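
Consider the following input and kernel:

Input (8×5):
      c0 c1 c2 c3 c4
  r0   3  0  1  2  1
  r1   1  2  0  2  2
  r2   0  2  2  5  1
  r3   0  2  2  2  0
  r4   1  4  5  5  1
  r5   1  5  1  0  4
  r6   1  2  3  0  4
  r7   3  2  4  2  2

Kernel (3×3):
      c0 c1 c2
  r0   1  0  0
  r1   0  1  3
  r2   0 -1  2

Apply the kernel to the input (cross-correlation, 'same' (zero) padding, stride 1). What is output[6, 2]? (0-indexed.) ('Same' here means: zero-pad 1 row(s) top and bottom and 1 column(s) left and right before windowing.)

The receptive field on the zero-padded input at this output position is [5 1 0 / 2 3 0 / 2 4 2]. Elementwise product with the kernel and sum: 5·1 + 3·1 + 0·3 + 4·-1 + 2·2.

8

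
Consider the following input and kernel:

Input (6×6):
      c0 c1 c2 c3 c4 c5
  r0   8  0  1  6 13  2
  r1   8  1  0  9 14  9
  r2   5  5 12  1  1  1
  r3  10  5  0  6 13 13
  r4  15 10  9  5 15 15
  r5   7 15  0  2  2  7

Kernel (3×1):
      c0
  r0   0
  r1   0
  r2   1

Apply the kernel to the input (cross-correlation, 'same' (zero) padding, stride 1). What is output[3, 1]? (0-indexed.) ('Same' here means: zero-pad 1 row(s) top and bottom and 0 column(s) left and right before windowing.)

10

The receptive field on the zero-padded input at this output position is [5 / 5 / 10]. Elementwise product with the kernel and sum: 10·1.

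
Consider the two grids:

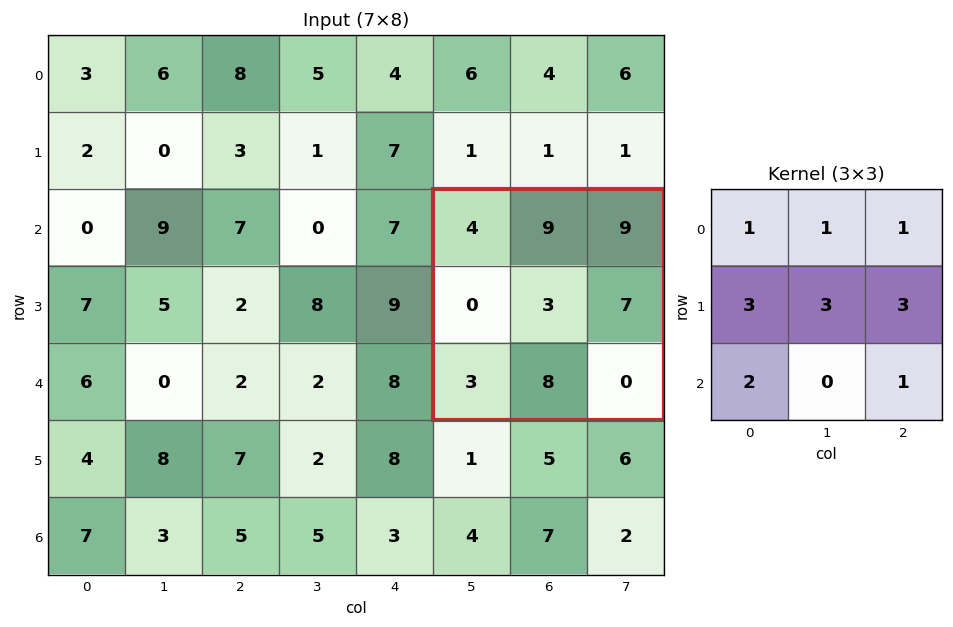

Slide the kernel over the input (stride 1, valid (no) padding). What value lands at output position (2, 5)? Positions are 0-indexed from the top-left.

58

The receptive field on the input at this output position is [4 9 9 / 0 3 7 / 3 8 0]. Elementwise product with the kernel and sum: 4·1 + 9·1 + 9·1 + 0·3 + 3·3 + 7·3 + 3·2 + 0·1.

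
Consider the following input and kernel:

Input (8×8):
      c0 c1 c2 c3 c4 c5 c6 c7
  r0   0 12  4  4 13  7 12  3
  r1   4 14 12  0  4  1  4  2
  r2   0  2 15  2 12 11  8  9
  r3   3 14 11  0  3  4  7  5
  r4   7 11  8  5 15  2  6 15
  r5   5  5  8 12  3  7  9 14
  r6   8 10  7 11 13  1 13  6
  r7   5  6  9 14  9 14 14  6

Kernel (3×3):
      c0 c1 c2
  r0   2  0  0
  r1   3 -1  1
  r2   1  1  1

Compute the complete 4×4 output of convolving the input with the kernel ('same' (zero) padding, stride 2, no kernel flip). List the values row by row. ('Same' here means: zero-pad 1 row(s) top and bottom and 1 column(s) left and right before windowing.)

30 62 11 19
19 46 12 52
14 83 24 53
13 73 82 44

Output[0,0]: The receptive field on the zero-padded input at this output position is [0 0 0 / 0 0 12 / 0 4 14]. Elementwise product with the kernel and sum: 0·2 + 0·3 + 0·-1 + 12·1 + 0·1 + 4·1 + 14·1.
Output[0,1]: The receptive field on the zero-padded input at this output position is [0 0 0 / 12 4 4 / 14 12 0]. Elementwise product with the kernel and sum: 0·2 + 12·3 + 4·-1 + 4·1 + 14·1 + 12·1 + 0·1.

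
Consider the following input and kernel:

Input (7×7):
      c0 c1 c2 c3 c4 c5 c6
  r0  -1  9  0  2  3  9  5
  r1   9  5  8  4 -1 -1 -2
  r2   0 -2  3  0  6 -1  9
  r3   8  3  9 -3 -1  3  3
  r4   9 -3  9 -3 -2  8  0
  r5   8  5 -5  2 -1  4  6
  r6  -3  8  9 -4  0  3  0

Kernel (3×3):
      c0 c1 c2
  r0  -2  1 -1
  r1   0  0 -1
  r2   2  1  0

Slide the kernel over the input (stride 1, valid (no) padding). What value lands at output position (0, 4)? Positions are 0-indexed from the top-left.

The receptive field on the input at this output position is [3 9 5 / -1 -1 -2 / 6 -1 9]. Elementwise product with the kernel and sum: 3·-2 + 9·1 + 5·-1 + -2·-1 + 6·2 + -1·1.

11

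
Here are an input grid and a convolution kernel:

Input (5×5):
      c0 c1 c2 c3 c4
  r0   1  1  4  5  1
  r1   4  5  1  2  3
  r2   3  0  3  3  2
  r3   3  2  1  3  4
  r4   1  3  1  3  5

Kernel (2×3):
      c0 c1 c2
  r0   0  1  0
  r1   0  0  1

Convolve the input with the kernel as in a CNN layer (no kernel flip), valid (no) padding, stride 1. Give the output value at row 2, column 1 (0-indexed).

6

The receptive field on the input at this output position is [0 3 3 / 2 1 3]. Elementwise product with the kernel and sum: 3·1 + 3·1.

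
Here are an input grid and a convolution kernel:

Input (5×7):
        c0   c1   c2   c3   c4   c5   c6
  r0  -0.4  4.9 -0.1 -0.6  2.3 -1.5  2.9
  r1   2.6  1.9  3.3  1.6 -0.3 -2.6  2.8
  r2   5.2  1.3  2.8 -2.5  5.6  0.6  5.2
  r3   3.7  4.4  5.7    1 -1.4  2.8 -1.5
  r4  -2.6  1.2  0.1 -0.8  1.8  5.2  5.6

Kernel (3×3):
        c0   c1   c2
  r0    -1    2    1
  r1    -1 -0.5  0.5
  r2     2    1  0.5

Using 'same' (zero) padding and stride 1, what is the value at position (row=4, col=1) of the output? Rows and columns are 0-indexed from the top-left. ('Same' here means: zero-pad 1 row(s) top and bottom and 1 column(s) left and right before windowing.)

12.85

The receptive field on the zero-padded input at this output position is [3.7 4.4 5.7 / -2.6 1.2 0.1 / 0 0 0]. Elementwise product with the kernel and sum: 3.7·-1 + 4.4·2 + 5.7·1 + -2.6·-1 + 1.2·-0.5 + 0.1·0.5 + 0·2 + 0·1 + 0·0.5.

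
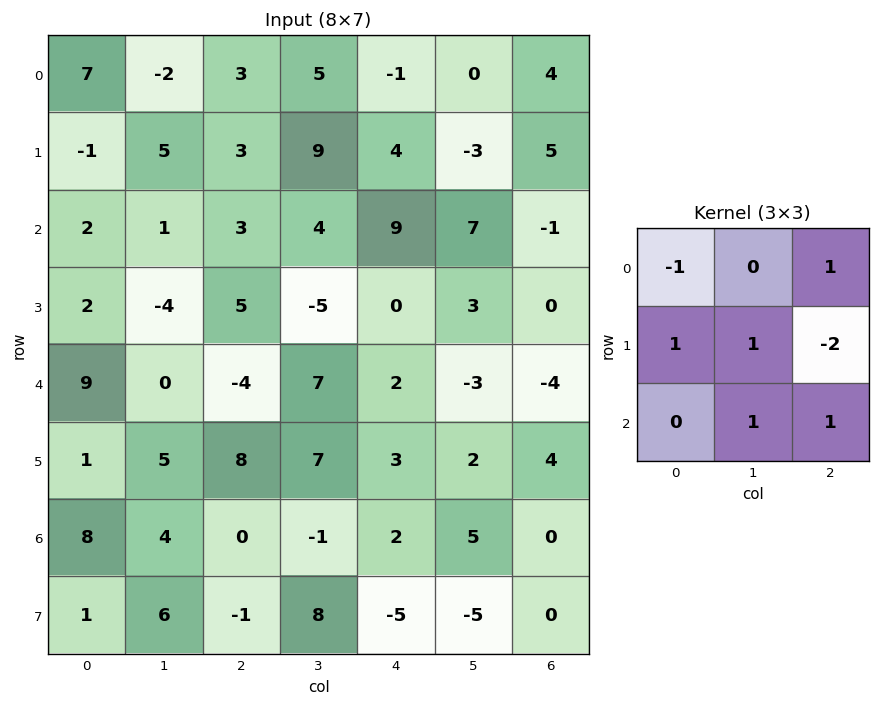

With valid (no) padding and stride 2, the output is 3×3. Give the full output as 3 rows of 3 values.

-2 13 2
-15 15 -14
-19 16 -4

Output[0,0]: The receptive field on the input at this output position is [7 -2 3 / -1 5 3 / 2 1 3]. Elementwise product with the kernel and sum: 7·-1 + 3·1 + -1·1 + 5·1 + 3·-2 + 1·1 + 3·1.
Output[0,1]: The receptive field on the input at this output position is [3 5 -1 / 3 9 4 / 3 4 9]. Elementwise product with the kernel and sum: 3·-1 + -1·1 + 3·1 + 9·1 + 4·-2 + 4·1 + 9·1.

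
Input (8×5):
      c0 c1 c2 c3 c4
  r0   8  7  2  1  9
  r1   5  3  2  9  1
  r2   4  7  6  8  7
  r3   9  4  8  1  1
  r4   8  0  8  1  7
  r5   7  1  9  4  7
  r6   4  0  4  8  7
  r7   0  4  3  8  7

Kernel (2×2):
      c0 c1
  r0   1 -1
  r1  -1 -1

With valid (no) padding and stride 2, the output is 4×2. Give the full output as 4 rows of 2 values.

-7 -10
-16 -11
0 -6
0 -15

Output[0,0]: The receptive field on the input at this output position is [8 7 / 5 3]. Elementwise product with the kernel and sum: 8·1 + 7·-1 + 5·-1 + 3·-1.
Output[0,1]: The receptive field on the input at this output position is [2 1 / 2 9]. Elementwise product with the kernel and sum: 2·1 + 1·-1 + 2·-1 + 9·-1.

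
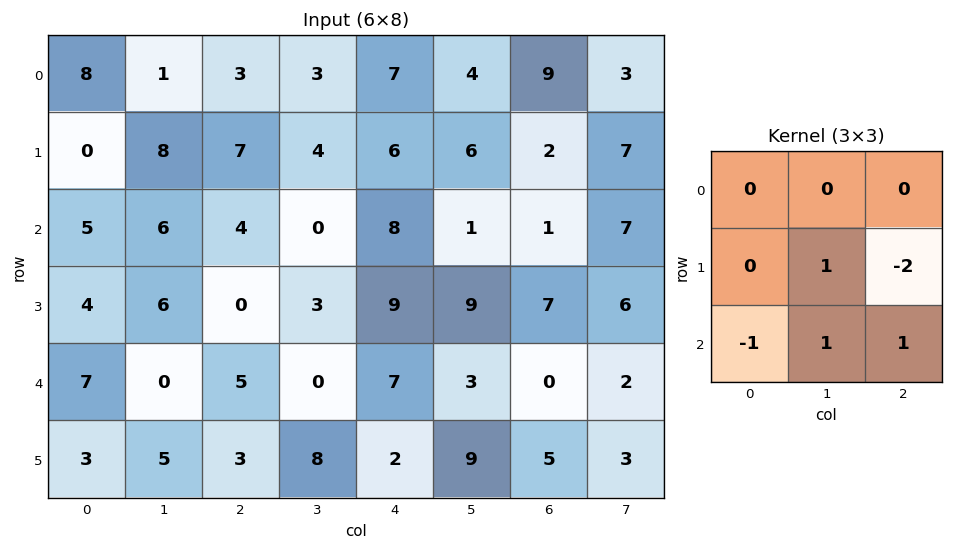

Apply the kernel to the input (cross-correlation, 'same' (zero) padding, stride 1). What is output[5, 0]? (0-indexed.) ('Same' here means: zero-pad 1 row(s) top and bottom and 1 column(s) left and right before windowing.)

-7

The receptive field on the zero-padded input at this output position is [0 7 0 / 0 3 5 / 0 0 0]. Elementwise product with the kernel and sum: 3·1 + 5·-2 + 0·-1 + 0·1 + 0·1.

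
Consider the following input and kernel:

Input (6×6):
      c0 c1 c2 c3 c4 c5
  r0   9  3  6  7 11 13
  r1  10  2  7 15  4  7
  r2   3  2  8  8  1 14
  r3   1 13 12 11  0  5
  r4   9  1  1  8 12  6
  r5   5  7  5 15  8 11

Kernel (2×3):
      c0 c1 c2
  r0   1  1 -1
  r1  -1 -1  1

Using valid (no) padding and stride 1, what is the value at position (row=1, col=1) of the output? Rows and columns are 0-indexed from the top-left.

-8

The receptive field on the input at this output position is [2 7 15 / 2 8 8]. Elementwise product with the kernel and sum: 2·1 + 7·1 + 15·-1 + 2·-1 + 8·-1 + 8·1.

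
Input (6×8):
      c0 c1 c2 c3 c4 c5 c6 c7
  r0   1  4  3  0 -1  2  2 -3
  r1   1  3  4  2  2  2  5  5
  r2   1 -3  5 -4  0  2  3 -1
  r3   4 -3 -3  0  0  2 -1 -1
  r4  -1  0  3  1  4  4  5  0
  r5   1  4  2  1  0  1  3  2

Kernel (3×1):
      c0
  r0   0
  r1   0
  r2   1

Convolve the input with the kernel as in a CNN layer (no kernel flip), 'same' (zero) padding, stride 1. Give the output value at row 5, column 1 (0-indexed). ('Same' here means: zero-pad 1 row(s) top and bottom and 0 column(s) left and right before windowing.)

The receptive field on the zero-padded input at this output position is [0 / 4 / 0]. Elementwise product with the kernel and sum: 0·1.

0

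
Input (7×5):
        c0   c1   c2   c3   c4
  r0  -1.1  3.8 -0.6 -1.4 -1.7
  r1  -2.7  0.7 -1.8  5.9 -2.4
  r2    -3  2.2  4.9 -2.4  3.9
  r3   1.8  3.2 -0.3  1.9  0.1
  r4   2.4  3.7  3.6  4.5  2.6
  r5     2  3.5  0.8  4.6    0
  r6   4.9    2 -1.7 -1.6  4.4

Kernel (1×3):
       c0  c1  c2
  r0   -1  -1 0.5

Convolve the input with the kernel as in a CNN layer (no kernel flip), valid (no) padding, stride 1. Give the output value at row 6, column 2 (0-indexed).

The receptive field on the input at this output position is [-1.7 -1.6 4.4]. Elementwise product with the kernel and sum: -1.7·-1 + -1.6·-1 + 4.4·0.5.

5.5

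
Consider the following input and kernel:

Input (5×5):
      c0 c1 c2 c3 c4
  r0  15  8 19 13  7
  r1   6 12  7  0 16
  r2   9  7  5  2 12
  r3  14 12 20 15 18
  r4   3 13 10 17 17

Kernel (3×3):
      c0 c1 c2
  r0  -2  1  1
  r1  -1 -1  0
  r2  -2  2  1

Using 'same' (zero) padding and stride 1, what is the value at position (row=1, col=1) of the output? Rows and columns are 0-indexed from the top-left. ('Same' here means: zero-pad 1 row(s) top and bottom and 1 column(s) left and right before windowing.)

The receptive field on the zero-padded input at this output position is [15 8 19 / 6 12 7 / 9 7 5]. Elementwise product with the kernel and sum: 15·-2 + 8·1 + 19·1 + 6·-1 + 12·-1 + 9·-2 + 7·2 + 5·1.

-20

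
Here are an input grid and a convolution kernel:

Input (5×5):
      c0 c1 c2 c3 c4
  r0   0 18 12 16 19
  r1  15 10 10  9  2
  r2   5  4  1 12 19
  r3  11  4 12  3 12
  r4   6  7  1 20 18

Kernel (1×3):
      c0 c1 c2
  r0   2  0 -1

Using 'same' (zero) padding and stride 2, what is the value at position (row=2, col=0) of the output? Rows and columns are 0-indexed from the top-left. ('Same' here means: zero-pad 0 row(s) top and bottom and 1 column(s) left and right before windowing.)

-7

The receptive field on the zero-padded input at this output position is [0 6 7]. Elementwise product with the kernel and sum: 0·2 + 7·-1.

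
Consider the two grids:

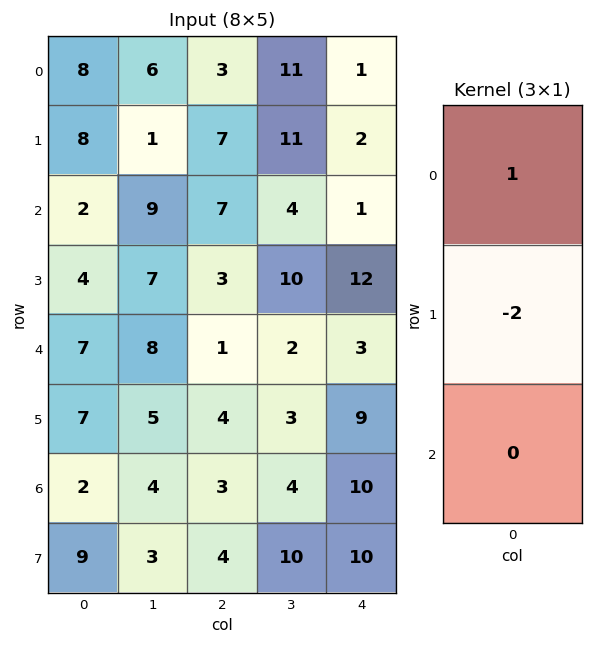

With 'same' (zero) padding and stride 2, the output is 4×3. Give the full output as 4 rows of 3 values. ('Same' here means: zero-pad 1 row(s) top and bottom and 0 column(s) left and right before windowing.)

Output[0,0]: The receptive field on the zero-padded input at this output position is [0 / 8 / 8]. Elementwise product with the kernel and sum: 0·1 + 8·-2.
Output[0,1]: The receptive field on the zero-padded input at this output position is [0 / 3 / 7]. Elementwise product with the kernel and sum: 0·1 + 3·-2.

-16 -6 -2
4 -7 0
-10 1 6
3 -2 -11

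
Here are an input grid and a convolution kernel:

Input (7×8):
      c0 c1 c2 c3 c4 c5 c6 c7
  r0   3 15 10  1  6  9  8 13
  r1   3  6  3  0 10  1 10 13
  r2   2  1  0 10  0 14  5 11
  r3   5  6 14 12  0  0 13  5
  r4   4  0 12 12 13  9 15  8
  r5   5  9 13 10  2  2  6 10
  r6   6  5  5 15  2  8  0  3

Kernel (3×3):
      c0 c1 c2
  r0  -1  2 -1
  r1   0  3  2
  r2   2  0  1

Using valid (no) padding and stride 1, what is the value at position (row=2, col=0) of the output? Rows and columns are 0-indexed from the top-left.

66

The receptive field on the input at this output position is [2 1 0 / 5 6 14 / 4 0 12]. Elementwise product with the kernel and sum: 2·-1 + 1·2 + 0·-1 + 6·3 + 14·2 + 4·2 + 12·1.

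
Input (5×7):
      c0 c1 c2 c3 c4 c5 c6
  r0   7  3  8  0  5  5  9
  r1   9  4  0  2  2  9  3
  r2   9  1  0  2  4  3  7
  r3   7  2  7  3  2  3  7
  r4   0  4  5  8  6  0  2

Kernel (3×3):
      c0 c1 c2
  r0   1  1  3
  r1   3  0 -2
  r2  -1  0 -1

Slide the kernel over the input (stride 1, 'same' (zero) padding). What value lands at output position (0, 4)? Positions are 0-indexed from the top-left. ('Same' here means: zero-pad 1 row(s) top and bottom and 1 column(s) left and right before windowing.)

-21

The receptive field on the zero-padded input at this output position is [0 0 0 / 0 5 5 / 2 2 9]. Elementwise product with the kernel and sum: 0·1 + 0·1 + 0·3 + 0·3 + 5·-2 + 2·-1 + 9·-1.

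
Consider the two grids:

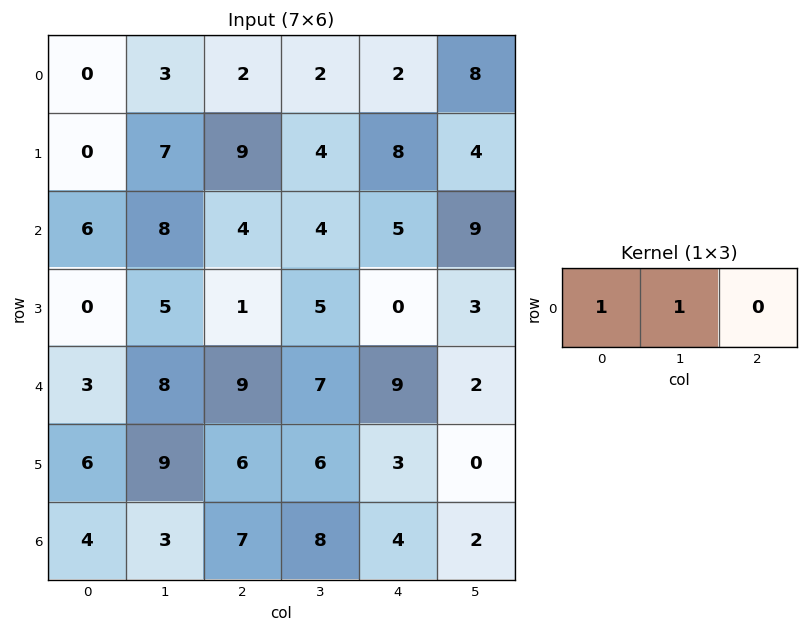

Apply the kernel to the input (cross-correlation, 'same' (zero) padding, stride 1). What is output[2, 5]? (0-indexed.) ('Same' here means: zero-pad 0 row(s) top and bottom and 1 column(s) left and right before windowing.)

14

The receptive field on the zero-padded input at this output position is [5 9 0]. Elementwise product with the kernel and sum: 5·1 + 9·1.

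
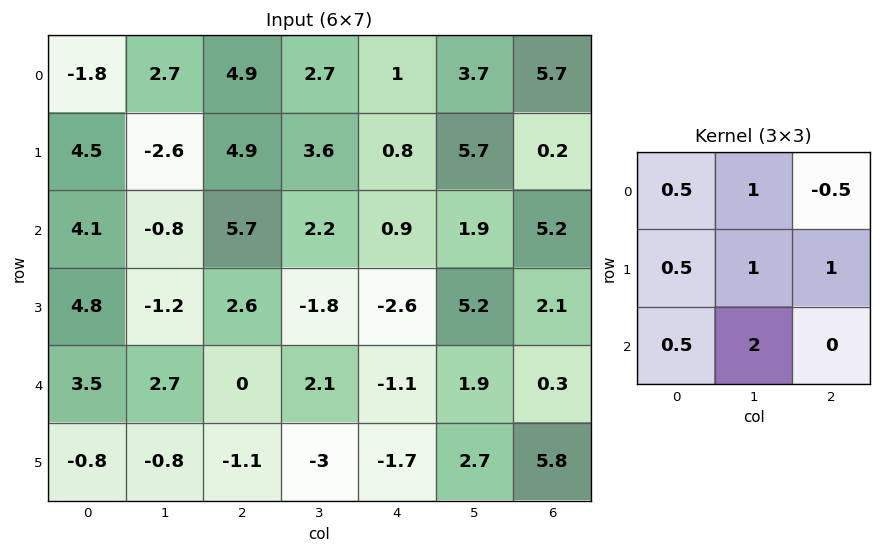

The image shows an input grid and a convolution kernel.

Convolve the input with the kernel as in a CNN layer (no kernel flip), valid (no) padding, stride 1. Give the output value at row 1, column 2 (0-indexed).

9.3

The receptive field on the input at this output position is [4.9 3.6 0.8 / 5.7 2.2 0.9 / 2.6 -1.8 -2.6]. Elementwise product with the kernel and sum: 4.9·0.5 + 3.6·1 + 0.8·-0.5 + 5.7·0.5 + 2.2·1 + 0.9·1 + 2.6·0.5 + -1.8·2.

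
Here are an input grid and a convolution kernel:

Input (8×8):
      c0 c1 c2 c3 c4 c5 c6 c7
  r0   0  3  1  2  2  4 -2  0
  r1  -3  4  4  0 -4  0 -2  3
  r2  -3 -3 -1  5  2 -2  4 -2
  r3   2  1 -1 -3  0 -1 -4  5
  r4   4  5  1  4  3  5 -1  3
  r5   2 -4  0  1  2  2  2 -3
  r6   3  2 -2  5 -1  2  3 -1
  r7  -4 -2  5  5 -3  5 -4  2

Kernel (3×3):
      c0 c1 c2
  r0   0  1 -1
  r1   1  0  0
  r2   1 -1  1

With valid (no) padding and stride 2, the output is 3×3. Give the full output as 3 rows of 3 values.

-2 0 10
0 2 -9
5 -7 8

Output[0,0]: The receptive field on the input at this output position is [0 3 1 / -3 4 4 / -3 -3 -1]. Elementwise product with the kernel and sum: 3·1 + 1·-1 + -3·1 + -3·1 + -3·-1 + -1·1.
Output[0,1]: The receptive field on the input at this output position is [1 2 2 / 4 0 -4 / -1 5 2]. Elementwise product with the kernel and sum: 2·1 + 2·-1 + 4·1 + -1·1 + 5·-1 + 2·1.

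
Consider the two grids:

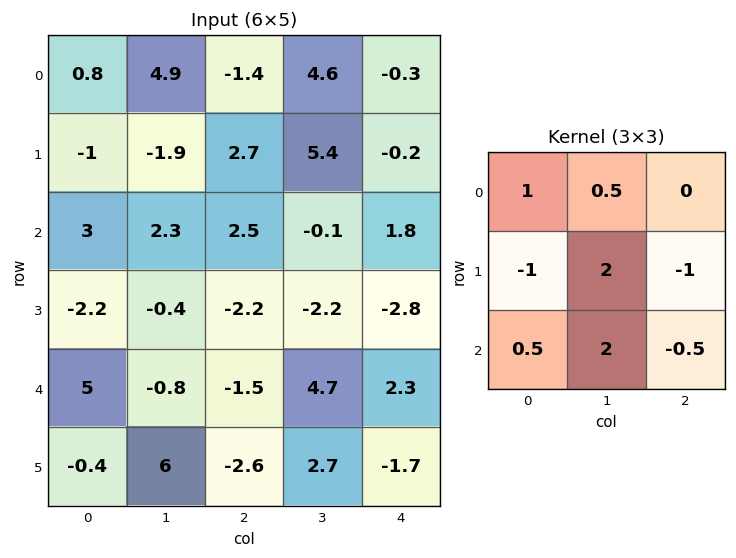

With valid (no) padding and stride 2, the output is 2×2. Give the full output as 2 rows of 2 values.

2.6 9.35
9.4 10.55

Output[0,0]: The receptive field on the input at this output position is [0.8 4.9 -1.4 / -1 -1.9 2.7 / 3 2.3 2.5]. Elementwise product with the kernel and sum: 0.8·1 + 4.9·0.5 + -1·-1 + -1.9·2 + 2.7·-1 + 3·0.5 + 2.3·2 + 2.5·-0.5.
Output[0,1]: The receptive field on the input at this output position is [-1.4 4.6 -0.3 / 2.7 5.4 -0.2 / 2.5 -0.1 1.8]. Elementwise product with the kernel and sum: -1.4·1 + 4.6·0.5 + 2.7·-1 + 5.4·2 + -0.2·-1 + 2.5·0.5 + -0.1·2 + 1.8·-0.5.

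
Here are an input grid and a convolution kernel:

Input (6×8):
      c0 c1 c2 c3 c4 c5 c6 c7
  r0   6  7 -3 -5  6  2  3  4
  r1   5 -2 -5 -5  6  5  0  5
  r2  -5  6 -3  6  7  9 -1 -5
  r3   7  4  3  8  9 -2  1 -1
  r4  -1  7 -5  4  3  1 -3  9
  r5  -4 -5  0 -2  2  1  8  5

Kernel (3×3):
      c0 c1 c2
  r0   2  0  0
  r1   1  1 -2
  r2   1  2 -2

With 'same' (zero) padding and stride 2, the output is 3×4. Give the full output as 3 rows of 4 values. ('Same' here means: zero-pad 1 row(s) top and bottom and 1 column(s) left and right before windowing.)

Output[0,0]: The receptive field on the zero-padded input at this output position is [0 0 0 / 0 6 7 / 0 5 -2]. Elementwise product with the kernel and sum: 0·2 + 0·1 + 6·1 + 7·-2 + 0·1 + 5·2 + -2·-2.
Output[0,1]: The receptive field on the zero-padded input at this output position is [0 0 0 / 7 -3 -5 / -2 -5 -5]. Elementwise product with the kernel and sum: 0·2 + 7·1 + -3·1 + -5·-2 + -2·1 + -5·2 + -5·-2.

6 12 -6 -8
-11 -19 15 30
-13 1 21 -17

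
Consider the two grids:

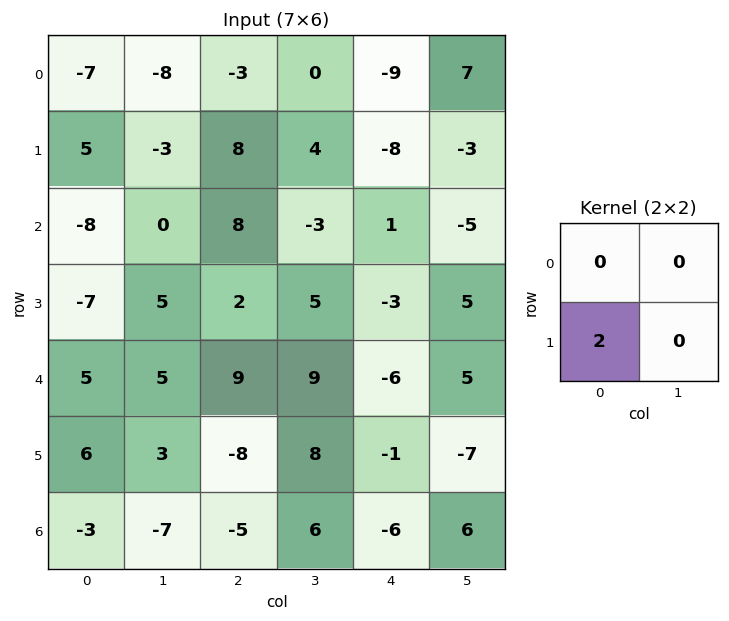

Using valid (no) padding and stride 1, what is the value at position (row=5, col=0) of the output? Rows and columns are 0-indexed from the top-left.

-6

The receptive field on the input at this output position is [6 3 / -3 -7]. Elementwise product with the kernel and sum: -3·2.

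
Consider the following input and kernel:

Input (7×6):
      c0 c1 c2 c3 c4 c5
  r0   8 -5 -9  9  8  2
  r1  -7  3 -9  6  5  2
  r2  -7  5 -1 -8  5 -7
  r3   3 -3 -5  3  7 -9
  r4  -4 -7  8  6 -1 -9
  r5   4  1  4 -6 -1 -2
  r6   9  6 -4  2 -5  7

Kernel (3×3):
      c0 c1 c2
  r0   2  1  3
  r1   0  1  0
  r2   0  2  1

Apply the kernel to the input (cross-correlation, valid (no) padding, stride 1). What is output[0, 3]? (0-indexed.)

The receptive field on the input at this output position is [9 8 2 / 6 5 2 / -8 5 -7]. Elementwise product with the kernel and sum: 9·2 + 8·1 + 2·3 + 5·1 + 5·2 + -7·1.

40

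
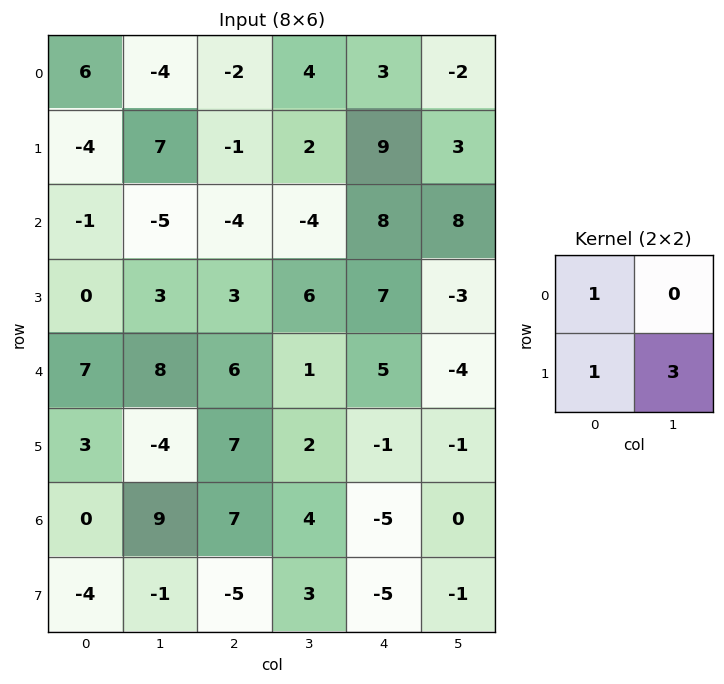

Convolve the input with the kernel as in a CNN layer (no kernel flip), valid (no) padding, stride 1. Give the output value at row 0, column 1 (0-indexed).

The receptive field on the input at this output position is [-4 -2 / 7 -1]. Elementwise product with the kernel and sum: -4·1 + 7·1 + -1·3.

0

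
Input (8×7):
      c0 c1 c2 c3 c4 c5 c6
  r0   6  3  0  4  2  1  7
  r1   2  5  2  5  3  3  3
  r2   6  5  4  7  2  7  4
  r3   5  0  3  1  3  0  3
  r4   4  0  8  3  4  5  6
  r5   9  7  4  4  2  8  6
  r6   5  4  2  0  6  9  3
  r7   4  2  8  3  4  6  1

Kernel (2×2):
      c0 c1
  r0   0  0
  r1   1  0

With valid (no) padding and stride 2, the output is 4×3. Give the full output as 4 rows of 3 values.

Output[0,0]: The receptive field on the input at this output position is [6 3 / 2 5]. Elementwise product with the kernel and sum: 2·1.

2 2 3
5 3 3
9 4 2
4 8 4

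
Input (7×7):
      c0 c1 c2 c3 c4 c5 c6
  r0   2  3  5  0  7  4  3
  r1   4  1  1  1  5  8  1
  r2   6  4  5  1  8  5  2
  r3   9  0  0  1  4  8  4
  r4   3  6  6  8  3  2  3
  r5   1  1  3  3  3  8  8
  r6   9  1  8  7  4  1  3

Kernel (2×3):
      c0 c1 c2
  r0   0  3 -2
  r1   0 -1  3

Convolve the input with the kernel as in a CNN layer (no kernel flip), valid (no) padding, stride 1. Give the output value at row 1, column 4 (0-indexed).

The receptive field on the input at this output position is [5 8 1 / 8 5 2]. Elementwise product with the kernel and sum: 8·3 + 1·-2 + 5·-1 + 2·3.

23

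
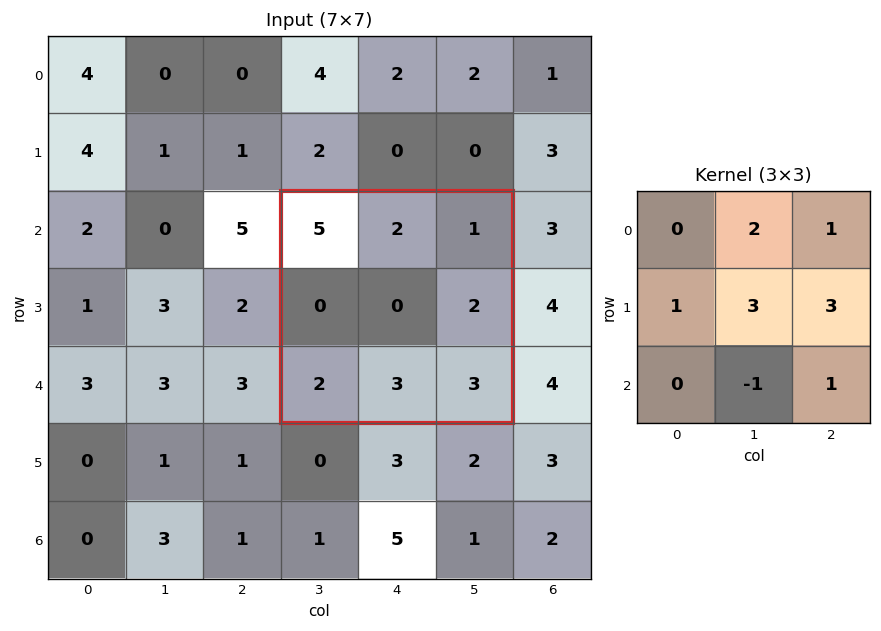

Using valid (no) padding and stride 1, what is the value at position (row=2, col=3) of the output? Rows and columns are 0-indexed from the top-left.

11

The receptive field on the input at this output position is [5 2 1 / 0 0 2 / 2 3 3]. Elementwise product with the kernel and sum: 2·2 + 1·1 + 0·1 + 0·3 + 2·3 + 3·-1 + 3·1.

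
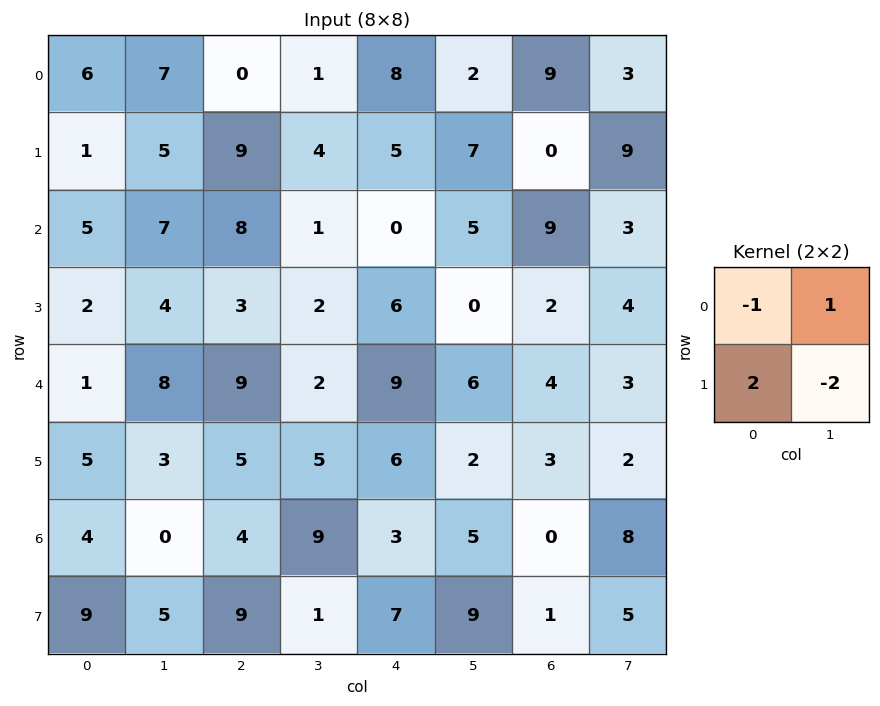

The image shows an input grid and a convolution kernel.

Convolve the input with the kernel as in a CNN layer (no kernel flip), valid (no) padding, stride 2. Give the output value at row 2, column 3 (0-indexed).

1

The receptive field on the input at this output position is [4 3 / 3 2]. Elementwise product with the kernel and sum: 4·-1 + 3·1 + 3·2 + 2·-2.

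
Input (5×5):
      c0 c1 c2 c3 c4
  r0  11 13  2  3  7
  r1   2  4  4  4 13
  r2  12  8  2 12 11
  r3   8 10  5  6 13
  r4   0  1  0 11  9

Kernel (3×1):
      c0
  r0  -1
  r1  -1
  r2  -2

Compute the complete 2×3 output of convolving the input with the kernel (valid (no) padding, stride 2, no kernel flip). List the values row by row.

-37 -10 -42
-20 -7 -42

Output[0,0]: The receptive field on the input at this output position is [11 / 2 / 12]. Elementwise product with the kernel and sum: 11·-1 + 2·-1 + 12·-2.
Output[0,1]: The receptive field on the input at this output position is [2 / 4 / 2]. Elementwise product with the kernel and sum: 2·-1 + 4·-1 + 2·-2.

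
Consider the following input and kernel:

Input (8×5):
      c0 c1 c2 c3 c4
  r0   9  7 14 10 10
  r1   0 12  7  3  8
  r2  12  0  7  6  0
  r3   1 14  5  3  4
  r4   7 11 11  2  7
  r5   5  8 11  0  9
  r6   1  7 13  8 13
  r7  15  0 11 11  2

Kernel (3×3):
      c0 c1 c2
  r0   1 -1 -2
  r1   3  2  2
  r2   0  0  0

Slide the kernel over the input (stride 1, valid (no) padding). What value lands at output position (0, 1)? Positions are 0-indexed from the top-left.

The receptive field on the input at this output position is [7 14 10 / 12 7 3 / 0 7 6]. Elementwise product with the kernel and sum: 7·1 + 14·-1 + 10·-2 + 12·3 + 7·2 + 3·2.

29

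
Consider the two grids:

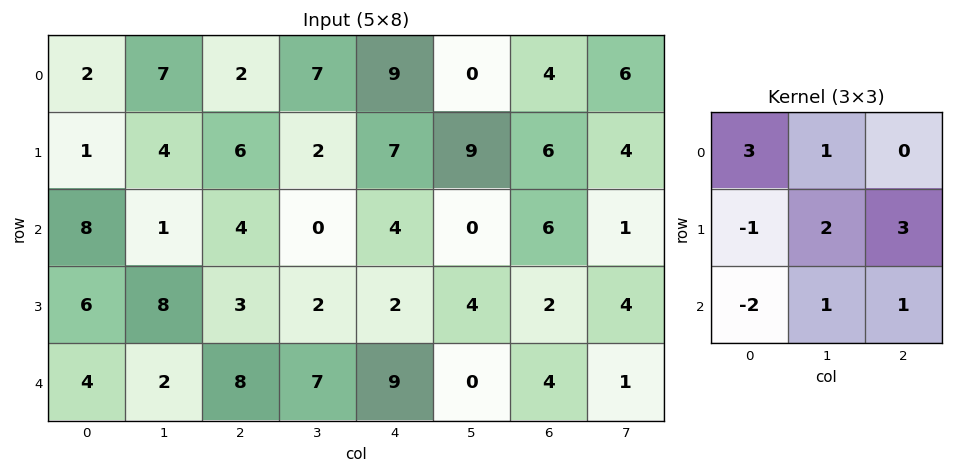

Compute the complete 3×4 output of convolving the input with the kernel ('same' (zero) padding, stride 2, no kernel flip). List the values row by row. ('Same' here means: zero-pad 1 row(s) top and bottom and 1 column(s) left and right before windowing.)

30 18 23 18
34 14 23 46
20 62 19 25

Output[0,0]: The receptive field on the zero-padded input at this output position is [0 0 0 / 0 2 7 / 0 1 4]. Elementwise product with the kernel and sum: 0·3 + 0·1 + 0·-1 + 2·2 + 7·3 + 0·-2 + 1·1 + 4·1.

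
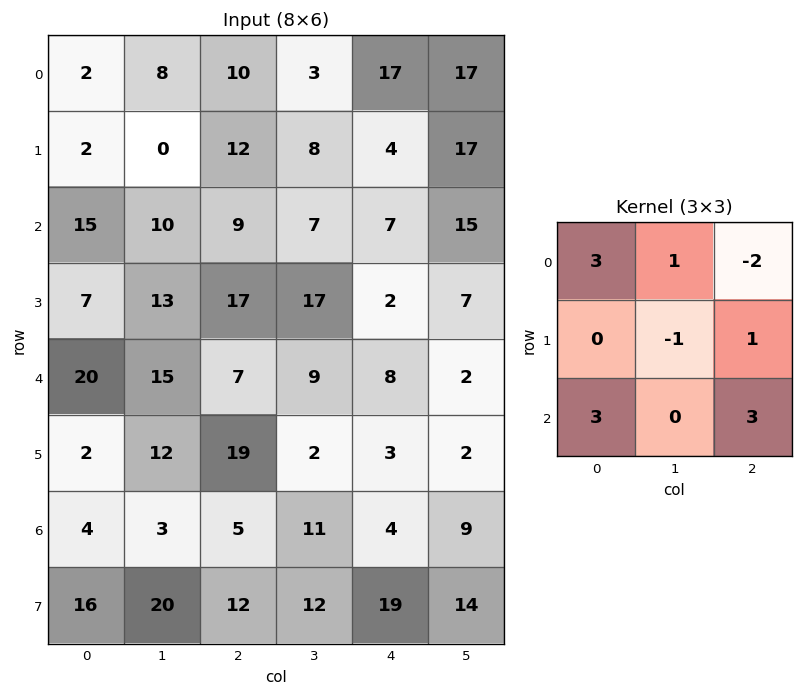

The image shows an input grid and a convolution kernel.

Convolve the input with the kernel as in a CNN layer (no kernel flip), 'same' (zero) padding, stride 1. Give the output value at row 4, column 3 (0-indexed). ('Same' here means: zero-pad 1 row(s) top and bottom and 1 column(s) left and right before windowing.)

The receptive field on the zero-padded input at this output position is [17 17 2 / 7 9 8 / 19 2 3]. Elementwise product with the kernel and sum: 17·3 + 17·1 + 2·-2 + 9·-1 + 8·1 + 19·3 + 3·3.

129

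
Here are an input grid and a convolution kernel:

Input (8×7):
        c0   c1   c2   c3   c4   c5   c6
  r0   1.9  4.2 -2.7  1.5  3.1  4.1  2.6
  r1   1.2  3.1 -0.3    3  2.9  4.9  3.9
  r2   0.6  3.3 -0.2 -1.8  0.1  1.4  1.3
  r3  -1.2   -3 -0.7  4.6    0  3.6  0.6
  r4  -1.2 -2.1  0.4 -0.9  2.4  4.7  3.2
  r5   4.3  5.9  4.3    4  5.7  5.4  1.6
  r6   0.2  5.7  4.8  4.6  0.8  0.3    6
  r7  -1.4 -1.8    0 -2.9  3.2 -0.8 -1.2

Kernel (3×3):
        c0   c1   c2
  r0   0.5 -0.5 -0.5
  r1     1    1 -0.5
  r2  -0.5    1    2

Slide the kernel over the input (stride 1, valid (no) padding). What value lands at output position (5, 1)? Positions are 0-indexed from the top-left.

The receptive field on the input at this output position is [5.9 4.3 4 / 5.7 4.8 4.6 / -1.8 0 -2.9]. Elementwise product with the kernel and sum: 5.9·0.5 + 4.3·-0.5 + 4·-0.5 + 5.7·1 + 4.8·1 + 4.6·-0.5 + -1.8·-0.5 + 0·1 + -2.9·2.

2.1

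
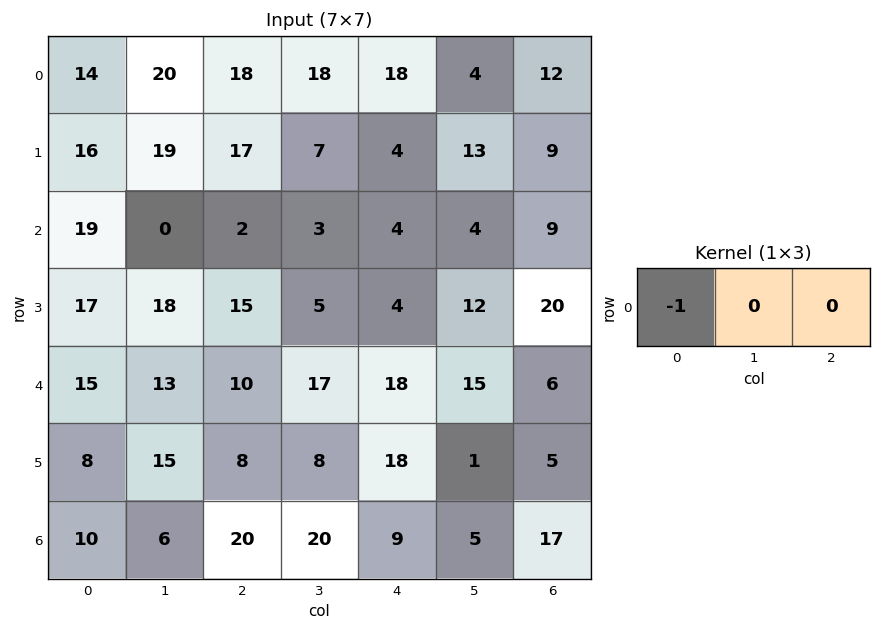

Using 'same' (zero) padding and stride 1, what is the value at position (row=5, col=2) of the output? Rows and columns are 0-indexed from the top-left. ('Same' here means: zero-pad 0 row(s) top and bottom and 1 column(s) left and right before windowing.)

The receptive field on the zero-padded input at this output position is [15 8 8]. Elementwise product with the kernel and sum: 15·-1.

-15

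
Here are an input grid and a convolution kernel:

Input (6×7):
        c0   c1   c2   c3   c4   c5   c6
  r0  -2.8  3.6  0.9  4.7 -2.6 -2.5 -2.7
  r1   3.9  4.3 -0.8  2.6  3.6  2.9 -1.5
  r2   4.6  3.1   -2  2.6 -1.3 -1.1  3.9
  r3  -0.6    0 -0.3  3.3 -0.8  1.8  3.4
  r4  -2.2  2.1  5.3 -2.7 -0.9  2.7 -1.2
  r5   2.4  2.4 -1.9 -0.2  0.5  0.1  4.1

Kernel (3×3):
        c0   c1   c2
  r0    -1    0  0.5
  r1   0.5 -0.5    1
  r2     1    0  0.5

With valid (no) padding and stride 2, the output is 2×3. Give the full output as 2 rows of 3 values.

Output[0,0]: The receptive field on the input at this output position is [-2.8 3.6 0.9 / 3.9 4.3 -0.8 / 4.6 3.1 -2]. Elementwise product with the kernel and sum: -2.8·-1 + 0.9·0.5 + 3.9·0.5 + 4.3·-0.5 + -0.8·1 + 4.6·1 + -2·0.5.
Output[0,1]: The receptive field on the input at this output position is [0.9 4.7 -2.6 / -0.8 2.6 3.6 / -2 2.6 -1.3]. Elementwise product with the kernel and sum: 0.9·-1 + -2.6·0.5 + -0.8·0.5 + 2.6·-0.5 + 3.6·1 + -2·1 + -1.3·0.5.

5.85 -2.95 0.75
-5.75 3.6 3.85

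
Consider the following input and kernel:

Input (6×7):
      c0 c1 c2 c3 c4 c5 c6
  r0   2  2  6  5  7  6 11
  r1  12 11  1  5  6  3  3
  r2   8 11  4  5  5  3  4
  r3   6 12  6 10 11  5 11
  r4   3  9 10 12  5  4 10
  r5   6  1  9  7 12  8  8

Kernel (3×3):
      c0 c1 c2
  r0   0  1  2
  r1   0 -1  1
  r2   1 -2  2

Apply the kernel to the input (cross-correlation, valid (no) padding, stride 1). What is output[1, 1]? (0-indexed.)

32

The receptive field on the input at this output position is [11 1 5 / 11 4 5 / 12 6 10]. Elementwise product with the kernel and sum: 1·1 + 5·2 + 4·-1 + 5·1 + 12·1 + 6·-2 + 10·2.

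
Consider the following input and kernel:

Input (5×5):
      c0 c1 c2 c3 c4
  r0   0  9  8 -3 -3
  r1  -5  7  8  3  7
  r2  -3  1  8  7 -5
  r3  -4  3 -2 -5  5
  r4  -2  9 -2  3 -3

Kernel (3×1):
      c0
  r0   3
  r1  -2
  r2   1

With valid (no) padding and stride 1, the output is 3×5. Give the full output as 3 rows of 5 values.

Output[0,0]: The receptive field on the input at this output position is [0 / -5 / -3]. Elementwise product with the kernel and sum: 0·3 + -5·-2 + -3·1.
Output[0,1]: The receptive field on the input at this output position is [9 / 7 / 1]. Elementwise product with the kernel and sum: 9·3 + 7·-2 + 1·1.

7 14 16 -8 -28
-13 22 6 -10 36
-3 6 26 34 -28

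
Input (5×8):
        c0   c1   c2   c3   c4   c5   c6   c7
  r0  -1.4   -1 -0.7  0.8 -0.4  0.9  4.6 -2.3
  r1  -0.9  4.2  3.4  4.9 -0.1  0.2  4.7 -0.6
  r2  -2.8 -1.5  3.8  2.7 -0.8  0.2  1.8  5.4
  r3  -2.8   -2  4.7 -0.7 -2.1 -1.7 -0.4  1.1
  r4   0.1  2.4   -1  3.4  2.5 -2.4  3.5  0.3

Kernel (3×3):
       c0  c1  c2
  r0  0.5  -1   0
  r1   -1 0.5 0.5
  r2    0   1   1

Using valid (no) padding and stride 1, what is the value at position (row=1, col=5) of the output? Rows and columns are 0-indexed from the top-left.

The receptive field on the input at this output position is [0.2 4.7 -0.6 / 0.2 1.8 5.4 / -1.7 -0.4 1.1]. Elementwise product with the kernel and sum: 0.2·0.5 + 4.7·-1 + 0.2·-1 + 1.8·0.5 + 5.4·0.5 + -0.4·1 + 1.1·1.

-0.5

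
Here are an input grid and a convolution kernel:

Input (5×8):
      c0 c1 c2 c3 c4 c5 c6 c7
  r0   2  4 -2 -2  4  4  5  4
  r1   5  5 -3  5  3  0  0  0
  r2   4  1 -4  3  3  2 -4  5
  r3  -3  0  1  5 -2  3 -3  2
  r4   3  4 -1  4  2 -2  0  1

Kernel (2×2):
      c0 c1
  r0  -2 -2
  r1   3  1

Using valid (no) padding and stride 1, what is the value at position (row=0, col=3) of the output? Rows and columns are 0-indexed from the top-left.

14

The receptive field on the input at this output position is [-2 4 / 5 3]. Elementwise product with the kernel and sum: -2·-2 + 4·-2 + 5·3 + 3·1.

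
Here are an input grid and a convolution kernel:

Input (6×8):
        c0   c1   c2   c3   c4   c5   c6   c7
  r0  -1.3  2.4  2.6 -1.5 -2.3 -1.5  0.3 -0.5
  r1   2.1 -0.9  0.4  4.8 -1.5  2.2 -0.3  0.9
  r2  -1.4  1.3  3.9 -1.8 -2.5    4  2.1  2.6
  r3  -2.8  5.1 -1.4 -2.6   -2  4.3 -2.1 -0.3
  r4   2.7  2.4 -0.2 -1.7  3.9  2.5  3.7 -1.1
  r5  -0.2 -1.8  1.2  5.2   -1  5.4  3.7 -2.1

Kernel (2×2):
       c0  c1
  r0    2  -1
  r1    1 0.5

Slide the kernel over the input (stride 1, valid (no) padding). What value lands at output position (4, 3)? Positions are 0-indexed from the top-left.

The receptive field on the input at this output position is [-1.7 3.9 / 5.2 -1]. Elementwise product with the kernel and sum: -1.7·2 + 3.9·-1 + 5.2·1 + -1·0.5.

-2.6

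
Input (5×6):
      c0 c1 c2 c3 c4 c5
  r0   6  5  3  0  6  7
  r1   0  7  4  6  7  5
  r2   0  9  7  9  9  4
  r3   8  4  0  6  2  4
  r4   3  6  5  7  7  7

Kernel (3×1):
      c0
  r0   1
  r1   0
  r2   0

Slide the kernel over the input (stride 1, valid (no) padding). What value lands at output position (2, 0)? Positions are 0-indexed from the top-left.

0

The receptive field on the input at this output position is [0 / 8 / 3]. Elementwise product with the kernel and sum: 0·1.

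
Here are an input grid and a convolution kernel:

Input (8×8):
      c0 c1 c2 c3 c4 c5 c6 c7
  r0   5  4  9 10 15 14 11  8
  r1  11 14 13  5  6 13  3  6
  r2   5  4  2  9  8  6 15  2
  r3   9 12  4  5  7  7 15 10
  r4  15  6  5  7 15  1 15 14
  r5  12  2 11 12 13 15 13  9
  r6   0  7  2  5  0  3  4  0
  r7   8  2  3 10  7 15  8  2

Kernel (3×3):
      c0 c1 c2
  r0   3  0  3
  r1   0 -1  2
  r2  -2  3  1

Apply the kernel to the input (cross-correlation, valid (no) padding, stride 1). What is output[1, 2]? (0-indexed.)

The receptive field on the input at this output position is [13 5 6 / 2 9 8 / 4 5 7]. Elementwise product with the kernel and sum: 13·3 + 6·3 + 9·-1 + 8·2 + 4·-2 + 5·3 + 7·1.

78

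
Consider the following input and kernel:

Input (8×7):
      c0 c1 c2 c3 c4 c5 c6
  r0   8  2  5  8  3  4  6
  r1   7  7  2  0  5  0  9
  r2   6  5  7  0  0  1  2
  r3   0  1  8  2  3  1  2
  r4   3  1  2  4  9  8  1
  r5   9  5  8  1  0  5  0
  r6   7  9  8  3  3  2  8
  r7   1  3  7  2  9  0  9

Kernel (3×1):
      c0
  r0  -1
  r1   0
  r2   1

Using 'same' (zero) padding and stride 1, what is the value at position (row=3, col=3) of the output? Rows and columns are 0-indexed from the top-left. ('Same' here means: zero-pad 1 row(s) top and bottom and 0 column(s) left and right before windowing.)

The receptive field on the zero-padded input at this output position is [0 / 2 / 4]. Elementwise product with the kernel and sum: 0·-1 + 4·1.

4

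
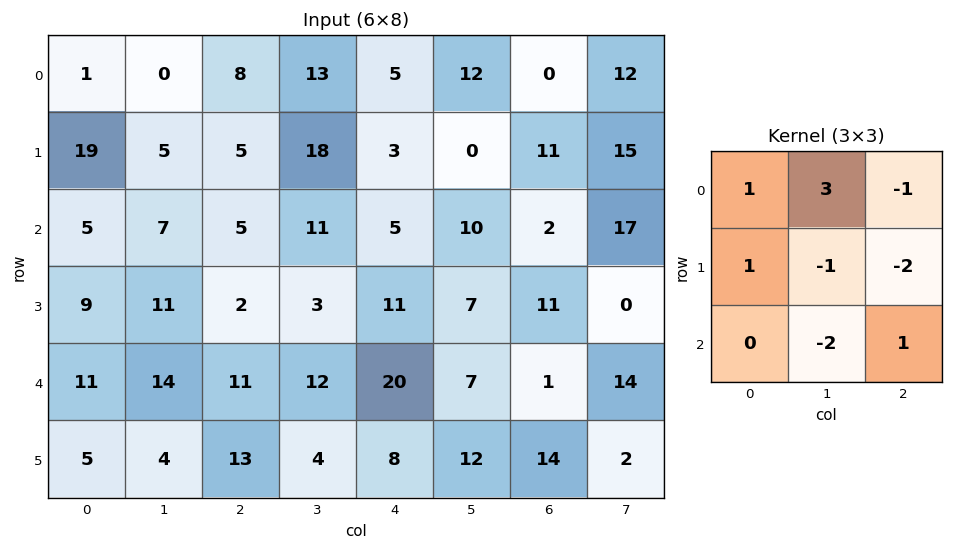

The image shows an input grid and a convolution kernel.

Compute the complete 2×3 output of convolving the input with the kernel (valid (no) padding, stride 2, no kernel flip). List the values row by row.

-12 6 4
-2 6 2

Output[0,0]: The receptive field on the input at this output position is [1 0 8 / 19 5 5 / 5 7 5]. Elementwise product with the kernel and sum: 1·1 + 0·3 + 8·-1 + 19·1 + 5·-1 + 5·-2 + 7·-2 + 5·1.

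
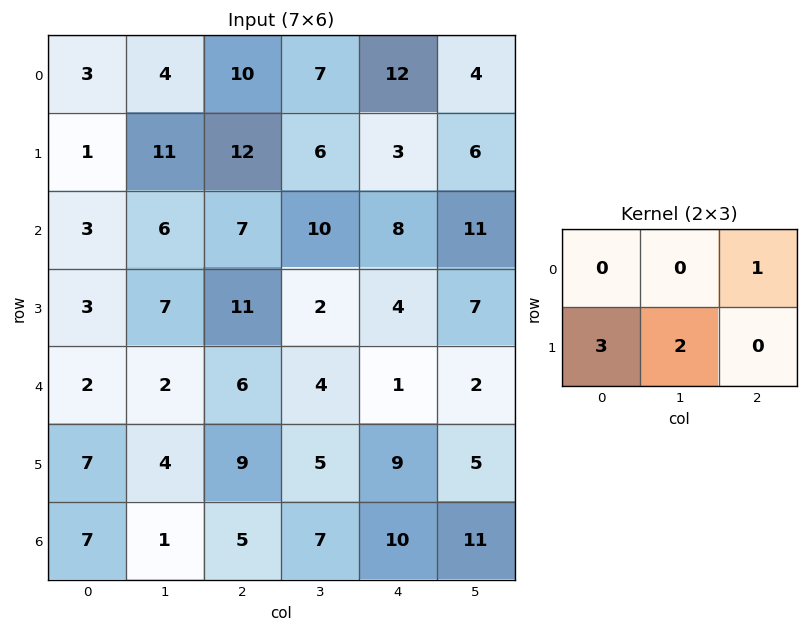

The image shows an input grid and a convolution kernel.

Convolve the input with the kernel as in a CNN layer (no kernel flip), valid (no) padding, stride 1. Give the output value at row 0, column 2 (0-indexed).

The receptive field on the input at this output position is [10 7 12 / 12 6 3]. Elementwise product with the kernel and sum: 12·1 + 12·3 + 6·2.

60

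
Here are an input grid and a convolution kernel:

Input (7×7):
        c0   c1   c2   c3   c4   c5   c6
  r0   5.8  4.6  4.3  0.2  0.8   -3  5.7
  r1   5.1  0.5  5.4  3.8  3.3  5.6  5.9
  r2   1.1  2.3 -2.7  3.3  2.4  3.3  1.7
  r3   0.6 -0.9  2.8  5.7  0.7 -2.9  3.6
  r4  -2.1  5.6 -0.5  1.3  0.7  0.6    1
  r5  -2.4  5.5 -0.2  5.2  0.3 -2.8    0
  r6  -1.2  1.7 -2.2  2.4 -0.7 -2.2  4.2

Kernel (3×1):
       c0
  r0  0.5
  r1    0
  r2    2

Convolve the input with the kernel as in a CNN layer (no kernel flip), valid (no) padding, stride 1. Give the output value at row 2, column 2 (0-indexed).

The receptive field on the input at this output position is [-2.7 / 2.8 / -0.5]. Elementwise product with the kernel and sum: -2.7·0.5 + -0.5·2.

-2.35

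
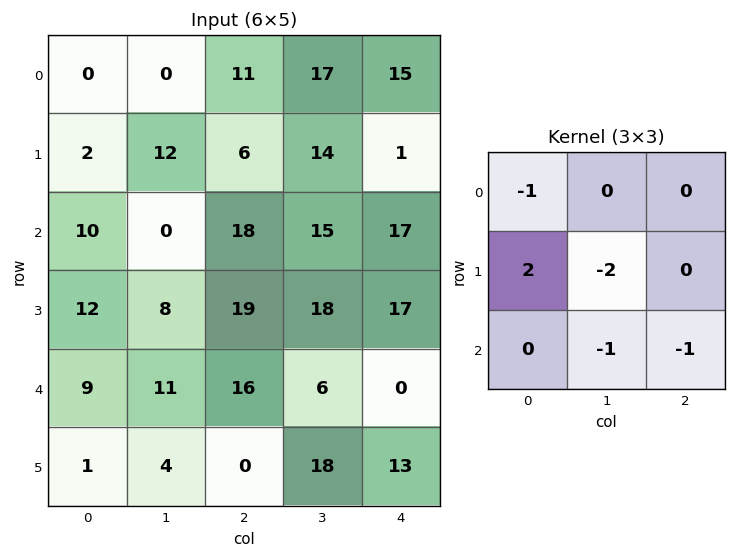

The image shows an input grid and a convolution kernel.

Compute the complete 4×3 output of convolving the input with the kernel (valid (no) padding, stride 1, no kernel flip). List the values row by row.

-38 -21 -59
-9 -85 -35
-29 -44 -22
-20 -36 -30

Output[0,0]: The receptive field on the input at this output position is [0 0 11 / 2 12 6 / 10 0 18]. Elementwise product with the kernel and sum: 0·-1 + 2·2 + 12·-2 + 0·-1 + 18·-1.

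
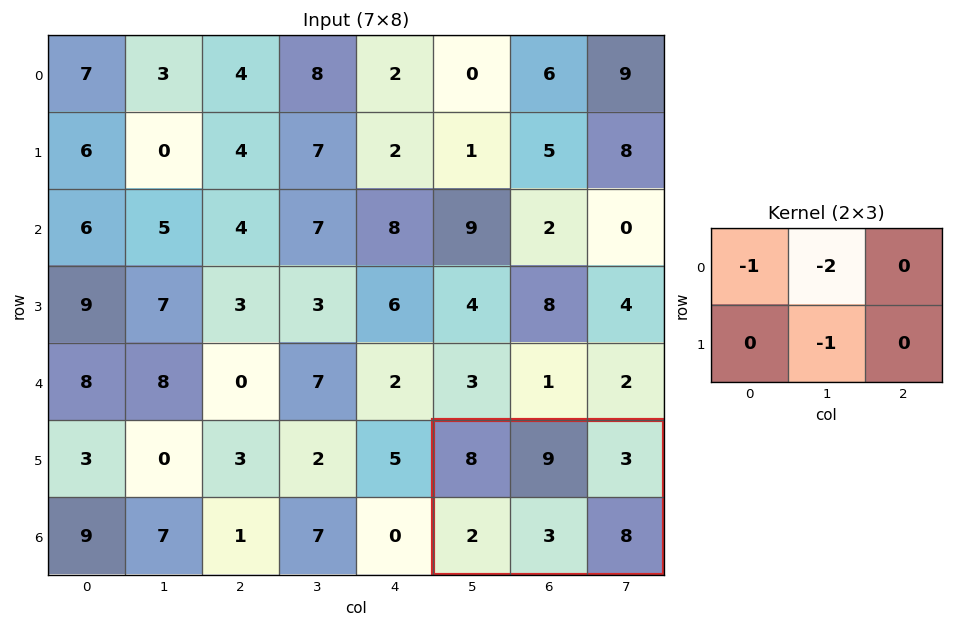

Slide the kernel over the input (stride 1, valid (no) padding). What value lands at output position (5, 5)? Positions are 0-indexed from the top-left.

-29

The receptive field on the input at this output position is [8 9 3 / 2 3 8]. Elementwise product with the kernel and sum: 8·-1 + 9·-2 + 3·-1.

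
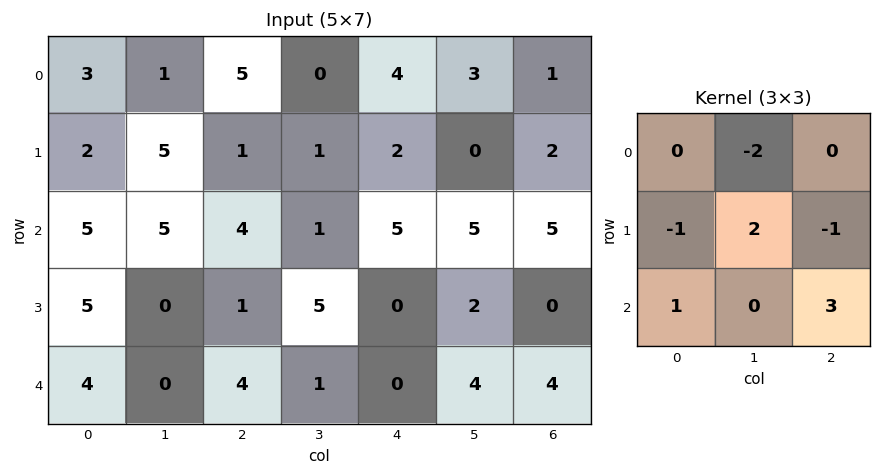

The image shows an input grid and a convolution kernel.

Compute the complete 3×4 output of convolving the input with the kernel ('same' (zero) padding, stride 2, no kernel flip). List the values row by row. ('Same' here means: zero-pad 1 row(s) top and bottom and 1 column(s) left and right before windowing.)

Output[0,0]: The receptive field on the zero-padded input at this output position is [0 0 0 / 0 3 1 / 0 2 5]. Elementwise product with the kernel and sum: 0·-2 + 0·-1 + 3·2 + 1·-1 + 0·1 + 5·3.

20 17 6 -1
1 15 11 3
-2 5 -5 4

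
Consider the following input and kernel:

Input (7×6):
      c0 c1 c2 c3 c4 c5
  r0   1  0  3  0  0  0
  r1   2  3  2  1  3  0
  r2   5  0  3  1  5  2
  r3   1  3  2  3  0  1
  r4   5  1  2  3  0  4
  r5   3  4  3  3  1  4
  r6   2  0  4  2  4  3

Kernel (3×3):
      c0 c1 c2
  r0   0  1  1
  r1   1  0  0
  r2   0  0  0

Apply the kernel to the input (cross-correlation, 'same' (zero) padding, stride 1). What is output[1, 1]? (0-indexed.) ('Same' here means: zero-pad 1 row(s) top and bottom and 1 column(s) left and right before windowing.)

The receptive field on the zero-padded input at this output position is [1 0 3 / 2 3 2 / 5 0 3]. Elementwise product with the kernel and sum: 0·1 + 3·1 + 2·1.

5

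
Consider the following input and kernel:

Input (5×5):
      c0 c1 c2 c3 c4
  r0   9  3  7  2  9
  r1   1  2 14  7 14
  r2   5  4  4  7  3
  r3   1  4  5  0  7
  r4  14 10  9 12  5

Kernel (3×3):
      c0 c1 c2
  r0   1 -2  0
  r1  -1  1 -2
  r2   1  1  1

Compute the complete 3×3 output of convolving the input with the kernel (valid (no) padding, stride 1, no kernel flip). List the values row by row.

-11 2 -18
-2 -31 9
23 28 -3

Output[0,0]: The receptive field on the input at this output position is [9 3 7 / 1 2 14 / 5 4 4]. Elementwise product with the kernel and sum: 9·1 + 3·-2 + 1·-1 + 2·1 + 14·-2 + 5·1 + 4·1 + 4·1.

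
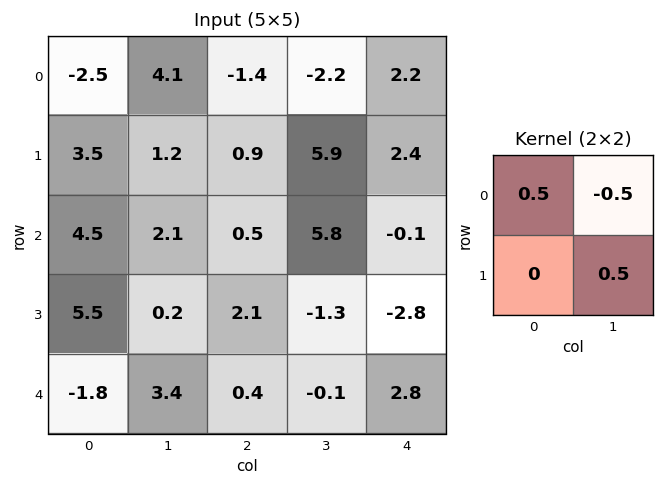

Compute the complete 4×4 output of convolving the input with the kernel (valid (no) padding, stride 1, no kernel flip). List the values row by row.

Output[0,0]: The receptive field on the input at this output position is [-2.5 4.1 / 3.5 1.2]. Elementwise product with the kernel and sum: -2.5·0.5 + 4.1·-0.5 + 1.2·0.5.

-2.7 3.2 3.35 -1
2.2 0.4 0.4 1.7
1.3 1.85 -3.3 1.55
4.35 -0.75 1.65 2.15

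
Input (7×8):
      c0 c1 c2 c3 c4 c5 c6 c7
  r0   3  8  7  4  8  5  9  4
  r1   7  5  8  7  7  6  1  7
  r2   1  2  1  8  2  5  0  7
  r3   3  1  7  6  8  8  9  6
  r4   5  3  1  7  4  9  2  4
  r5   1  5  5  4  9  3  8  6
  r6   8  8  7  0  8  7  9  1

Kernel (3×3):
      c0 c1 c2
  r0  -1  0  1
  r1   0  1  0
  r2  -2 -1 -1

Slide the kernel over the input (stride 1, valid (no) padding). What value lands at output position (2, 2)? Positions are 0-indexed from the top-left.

-6

The receptive field on the input at this output position is [1 8 2 / 7 6 8 / 1 7 4]. Elementwise product with the kernel and sum: 1·-1 + 2·1 + 6·1 + 1·-2 + 7·-1 + 4·-1.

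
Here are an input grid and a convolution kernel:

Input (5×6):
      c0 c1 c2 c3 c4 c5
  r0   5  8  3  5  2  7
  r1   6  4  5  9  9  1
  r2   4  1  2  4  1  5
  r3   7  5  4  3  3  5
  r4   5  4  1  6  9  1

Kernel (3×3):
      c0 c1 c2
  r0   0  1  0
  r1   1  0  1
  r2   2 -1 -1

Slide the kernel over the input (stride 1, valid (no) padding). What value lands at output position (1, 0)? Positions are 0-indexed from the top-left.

15

The receptive field on the input at this output position is [6 4 5 / 4 1 2 / 7 5 4]. Elementwise product with the kernel and sum: 4·1 + 4·1 + 2·1 + 7·2 + 5·-1 + 4·-1.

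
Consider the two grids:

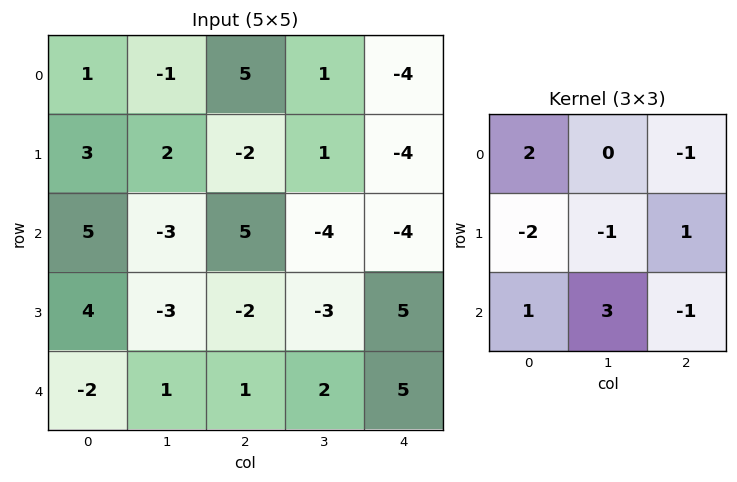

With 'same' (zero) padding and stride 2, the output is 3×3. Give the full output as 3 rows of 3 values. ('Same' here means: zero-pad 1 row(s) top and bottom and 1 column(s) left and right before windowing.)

Output[0,0]: The receptive field on the zero-padded input at this output position is [0 0 0 / 0 1 -1 / 0 3 2]. Elementwise product with the kernel and sum: 0·2 + 0·-1 + 0·-2 + 1·-1 + -1·1 + 0·1 + 3·3 + 2·-1.
Output[0,1]: The receptive field on the zero-padded input at this output position is [0 0 0 / -1 5 1 / 2 -2 1]. Elementwise product with the kernel and sum: 0·2 + 0·-1 + -1·-2 + 5·-1 + 1·1 + 2·1 + -2·3 + 1·-1.

5 -7 -9
5 -6 26
6 -4 -15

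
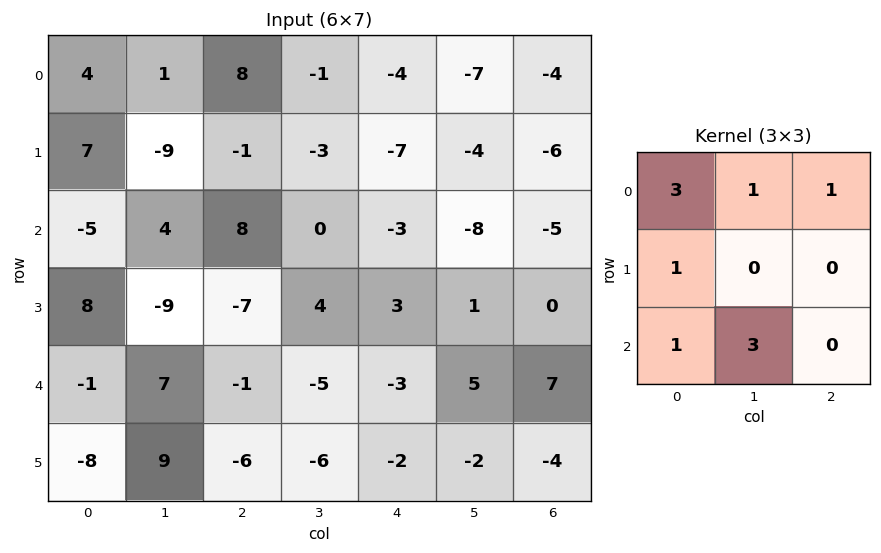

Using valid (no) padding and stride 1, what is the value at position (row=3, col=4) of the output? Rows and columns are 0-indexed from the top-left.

-1

The receptive field on the input at this output position is [3 1 0 / -3 5 7 / -2 -2 -4]. Elementwise product with the kernel and sum: 3·3 + 1·1 + 0·1 + -3·1 + -2·1 + -2·3.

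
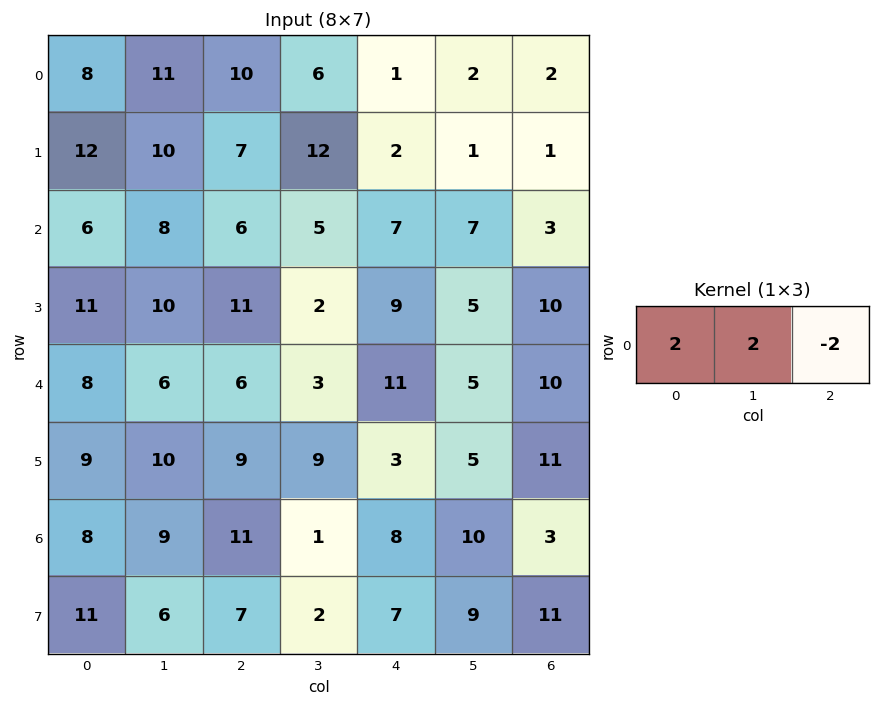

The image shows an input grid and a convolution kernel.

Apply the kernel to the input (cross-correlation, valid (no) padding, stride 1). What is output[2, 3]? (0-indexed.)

The receptive field on the input at this output position is [5 7 7]. Elementwise product with the kernel and sum: 5·2 + 7·2 + 7·-2.

10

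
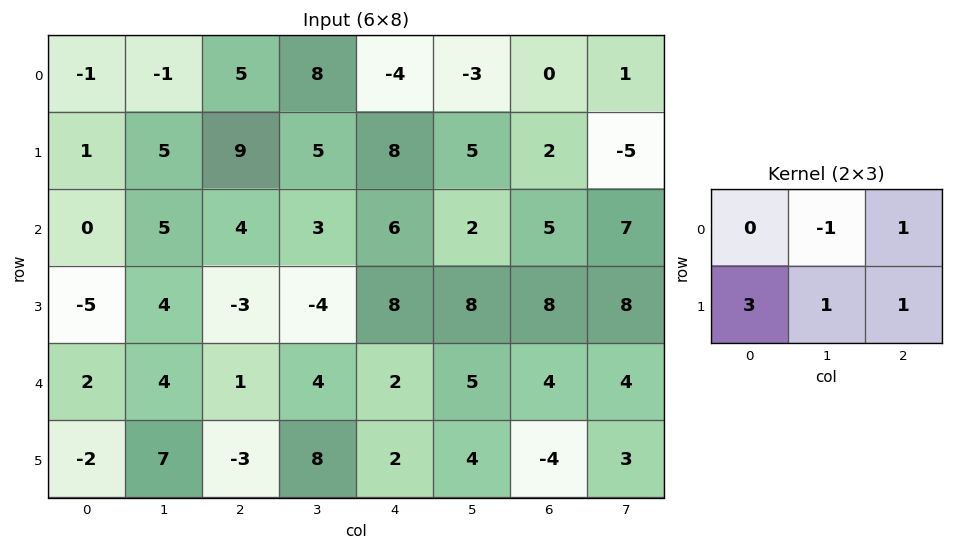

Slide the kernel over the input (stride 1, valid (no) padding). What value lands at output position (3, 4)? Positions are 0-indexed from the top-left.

The receptive field on the input at this output position is [8 8 8 / 2 5 4]. Elementwise product with the kernel and sum: 8·-1 + 8·1 + 2·3 + 5·1 + 4·1.

15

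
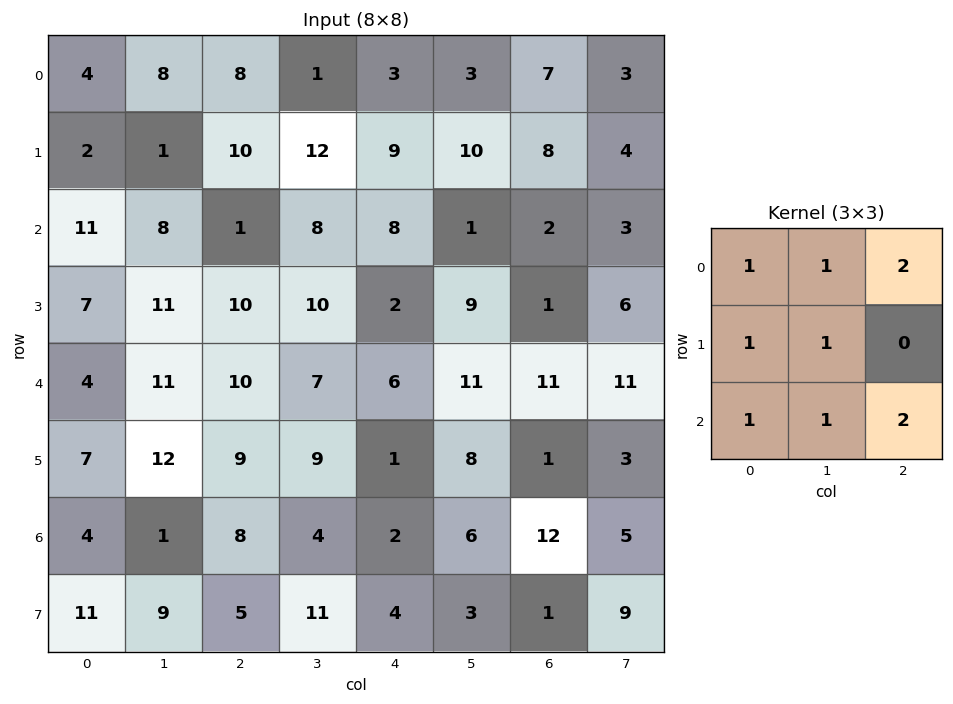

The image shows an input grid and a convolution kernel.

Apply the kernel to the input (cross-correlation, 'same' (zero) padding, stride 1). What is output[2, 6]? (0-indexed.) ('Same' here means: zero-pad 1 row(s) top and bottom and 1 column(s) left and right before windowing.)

51

The receptive field on the zero-padded input at this output position is [10 8 4 / 1 2 3 / 9 1 6]. Elementwise product with the kernel and sum: 10·1 + 8·1 + 4·2 + 1·1 + 2·1 + 9·1 + 1·1 + 6·2.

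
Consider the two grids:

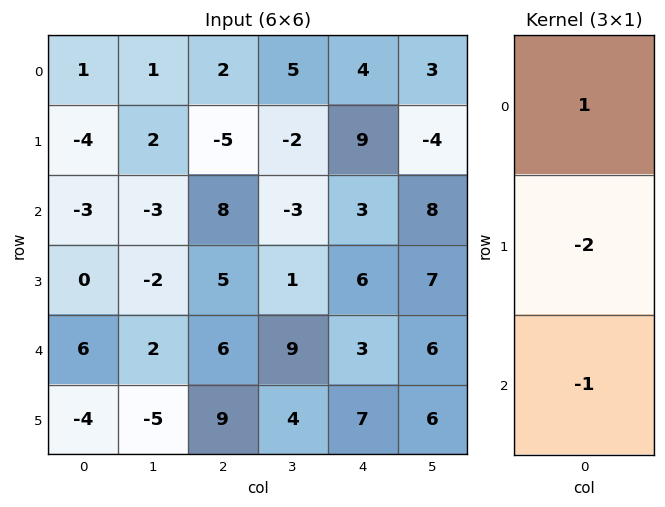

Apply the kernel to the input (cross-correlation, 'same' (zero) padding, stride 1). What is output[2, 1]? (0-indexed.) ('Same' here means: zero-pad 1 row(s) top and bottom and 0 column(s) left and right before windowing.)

10

The receptive field on the zero-padded input at this output position is [2 / -3 / -2]. Elementwise product with the kernel and sum: 2·1 + -3·-2 + -2·-1.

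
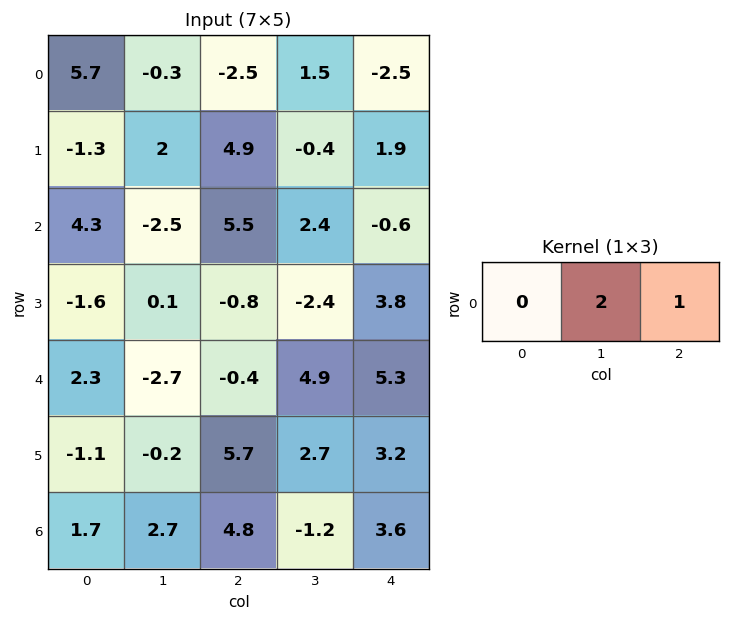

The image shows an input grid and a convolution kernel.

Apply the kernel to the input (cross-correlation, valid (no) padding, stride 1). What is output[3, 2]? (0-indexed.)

-1

The receptive field on the input at this output position is [-0.8 -2.4 3.8]. Elementwise product with the kernel and sum: -2.4·2 + 3.8·1.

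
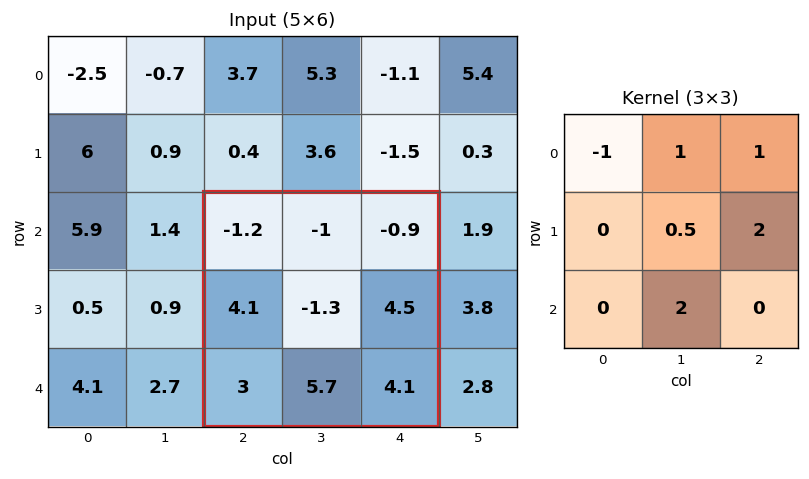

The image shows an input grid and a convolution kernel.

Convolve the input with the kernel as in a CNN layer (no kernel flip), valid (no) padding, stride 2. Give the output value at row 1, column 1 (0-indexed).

19.05

The receptive field on the input at this output position is [-1.2 -1 -0.9 / 4.1 -1.3 4.5 / 3 5.7 4.1]. Elementwise product with the kernel and sum: -1.2·-1 + -1·1 + -0.9·1 + -1.3·0.5 + 4.5·2 + 5.7·2.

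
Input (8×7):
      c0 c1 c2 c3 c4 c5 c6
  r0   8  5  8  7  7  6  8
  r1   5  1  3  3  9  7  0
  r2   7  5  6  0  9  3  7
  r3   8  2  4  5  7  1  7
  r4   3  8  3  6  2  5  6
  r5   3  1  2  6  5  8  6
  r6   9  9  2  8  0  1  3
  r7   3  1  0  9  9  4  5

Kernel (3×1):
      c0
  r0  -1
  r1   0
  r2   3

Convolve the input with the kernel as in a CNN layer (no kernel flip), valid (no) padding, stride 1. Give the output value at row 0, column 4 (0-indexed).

20

The receptive field on the input at this output position is [7 / 9 / 9]. Elementwise product with the kernel and sum: 7·-1 + 9·3.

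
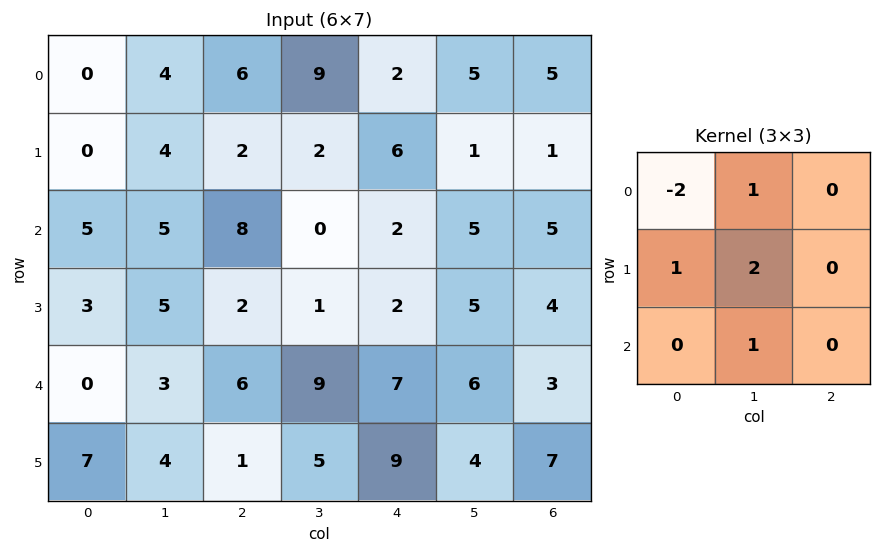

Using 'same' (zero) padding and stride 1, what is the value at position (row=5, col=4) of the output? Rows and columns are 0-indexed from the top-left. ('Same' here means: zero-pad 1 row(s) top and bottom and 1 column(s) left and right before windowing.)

The receptive field on the zero-padded input at this output position is [9 7 6 / 5 9 4 / 0 0 0]. Elementwise product with the kernel and sum: 9·-2 + 7·1 + 5·1 + 9·2 + 0·1.

12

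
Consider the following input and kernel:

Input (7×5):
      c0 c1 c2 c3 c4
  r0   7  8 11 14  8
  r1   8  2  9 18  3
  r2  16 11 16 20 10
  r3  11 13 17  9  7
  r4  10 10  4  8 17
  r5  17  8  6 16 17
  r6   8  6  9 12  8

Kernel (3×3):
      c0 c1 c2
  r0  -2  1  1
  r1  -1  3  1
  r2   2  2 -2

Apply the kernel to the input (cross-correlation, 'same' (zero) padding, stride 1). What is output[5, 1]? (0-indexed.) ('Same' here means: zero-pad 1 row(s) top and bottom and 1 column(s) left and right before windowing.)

The receptive field on the zero-padded input at this output position is [10 10 4 / 17 8 6 / 8 6 9]. Elementwise product with the kernel and sum: 10·-2 + 10·1 + 4·1 + 17·-1 + 8·3 + 6·1 + 8·2 + 6·2 + 9·-2.

17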